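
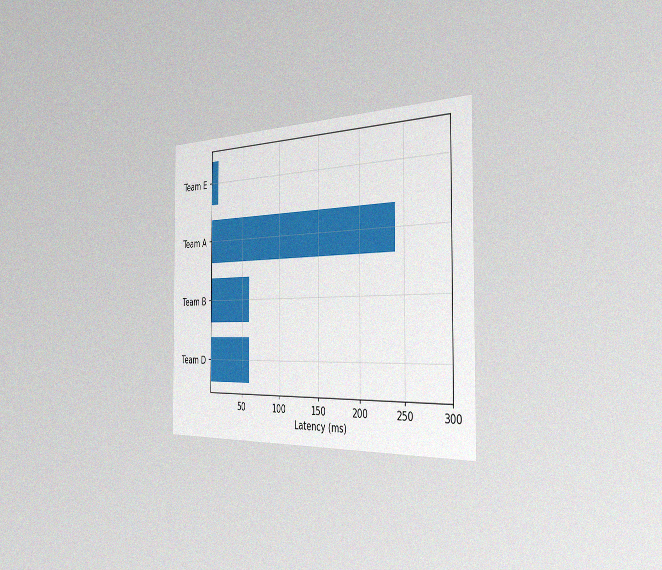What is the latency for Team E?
The chart is viewed slightly from the right, with some photo noise. Reading along the chart's x-axis, the Team E bar reaches 15ms.

15ms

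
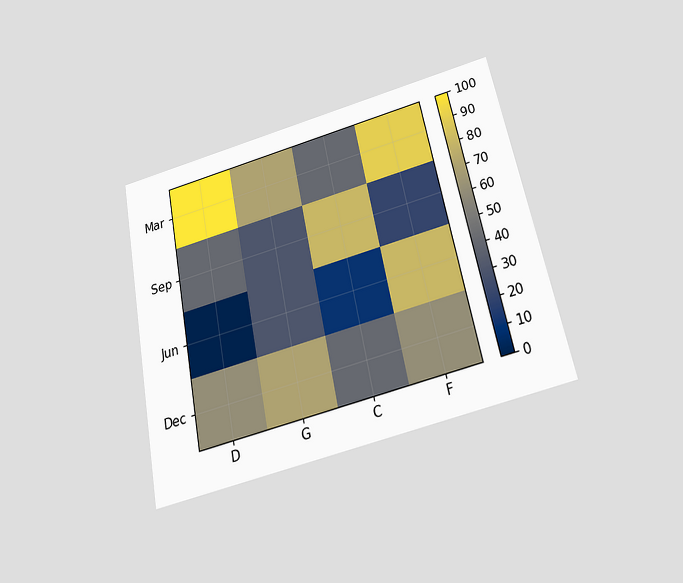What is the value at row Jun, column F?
The chart is tilted about 11° counter-clockwise and viewed slightly from below. Matching cell (Jun, F) against the colorbar gives 80.

80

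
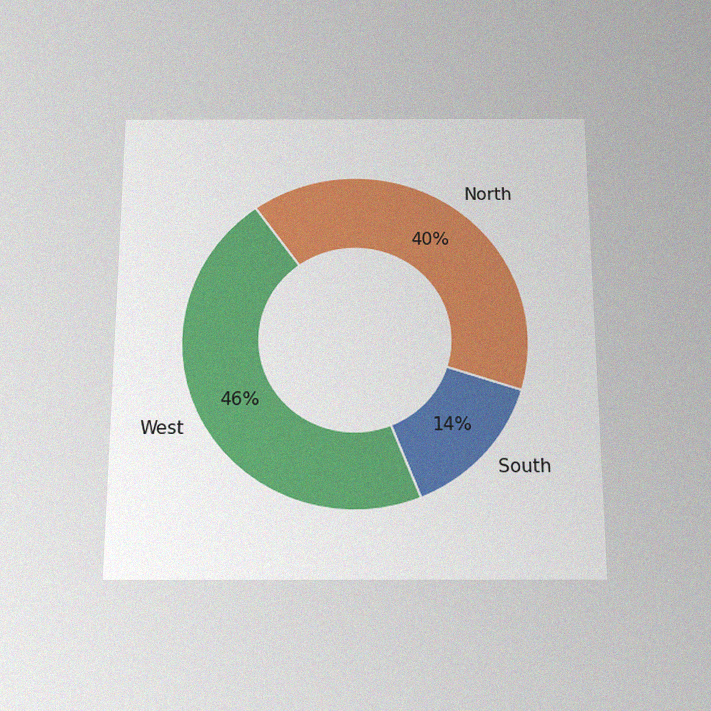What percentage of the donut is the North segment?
40%

The chart is viewed slightly from below, with some photo noise. The North segment takes up 40% of the ring.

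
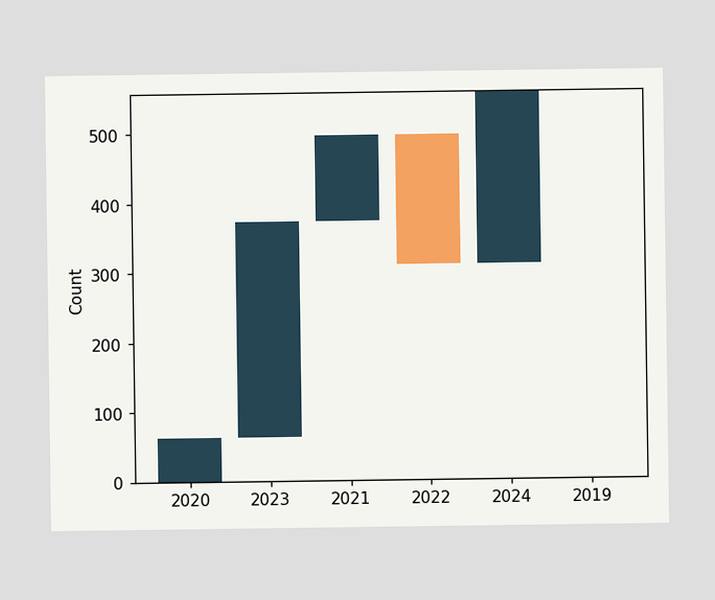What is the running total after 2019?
After 2019 the running total reaches 558.

558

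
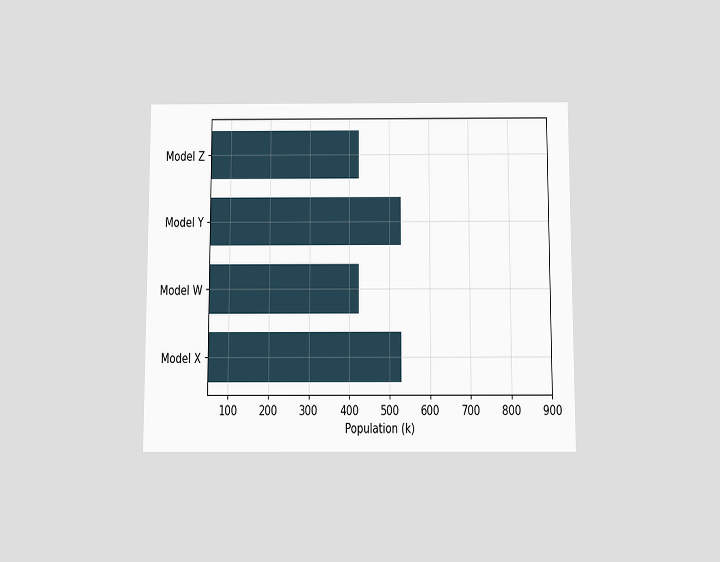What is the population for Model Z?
424k

The chart is viewed slightly from below. Reading along the chart's x-axis, the Model Z bar reaches 424k.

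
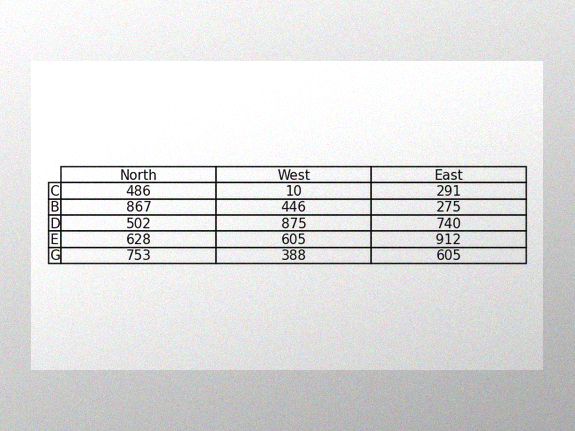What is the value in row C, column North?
486

The image has some photo noise and uneven lighting. The (C, North) cell reads 486.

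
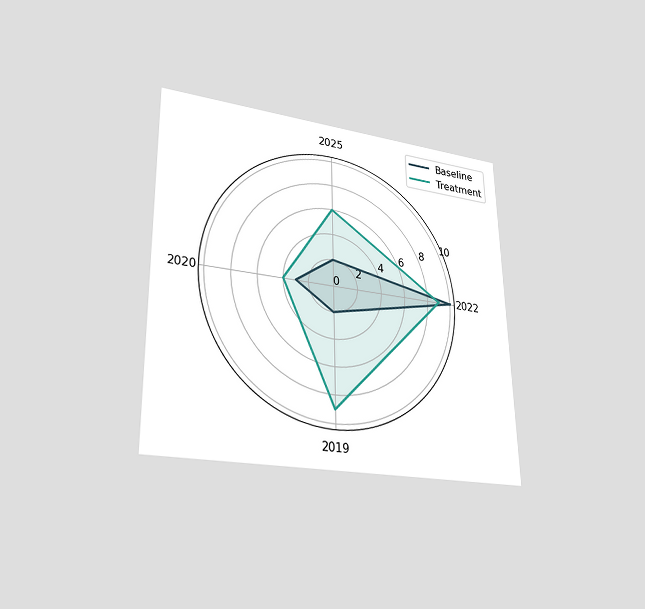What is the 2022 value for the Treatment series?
9

The chart is viewed at a slight angle. On the 2022 axis, Treatment reaches 9.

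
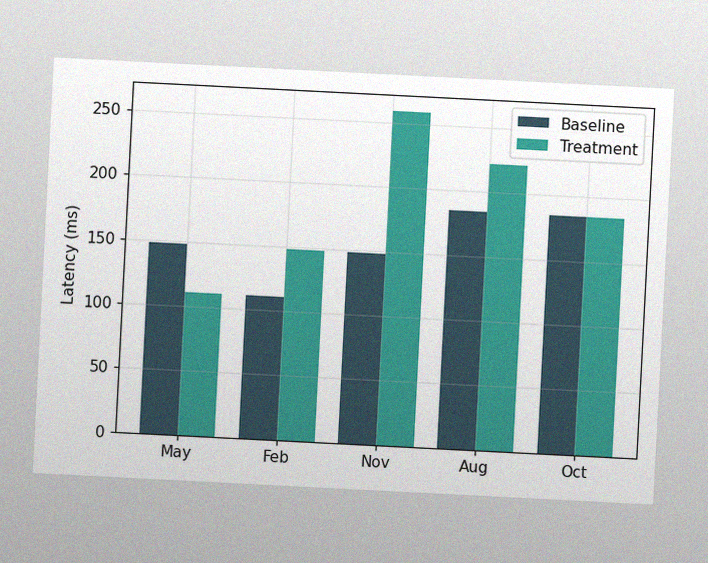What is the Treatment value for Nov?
The chart is tilted about 3° clockwise, with some photo noise. The Treatment bar at Nov reaches 259ms on the y-axis.

259ms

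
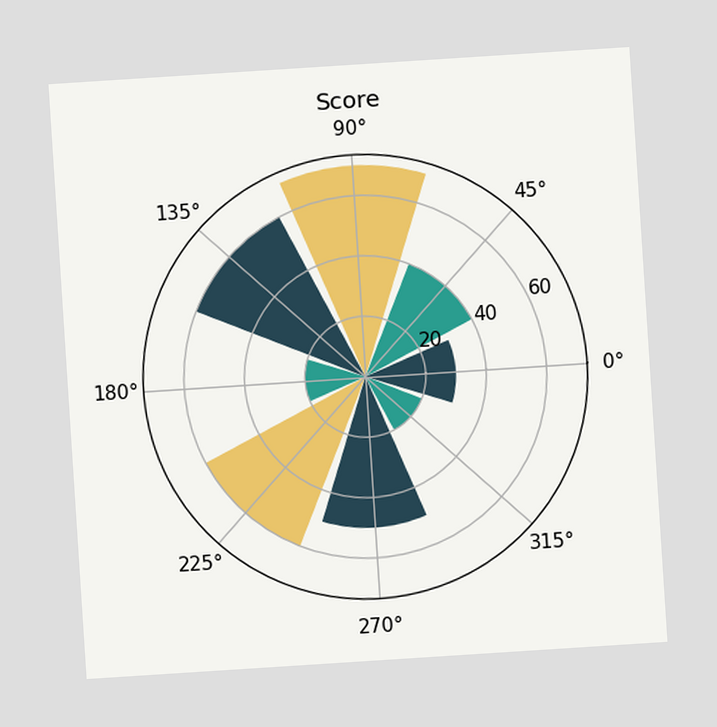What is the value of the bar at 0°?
30

The chart is tilted about 4° counter-clockwise. The bar at 0° reaches 30 on the radial axis.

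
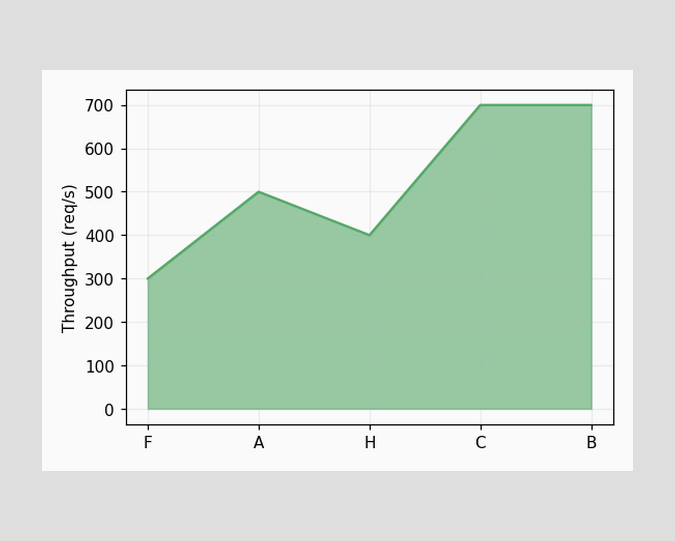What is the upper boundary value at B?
At B the upper boundary is at 700req/s.

700req/s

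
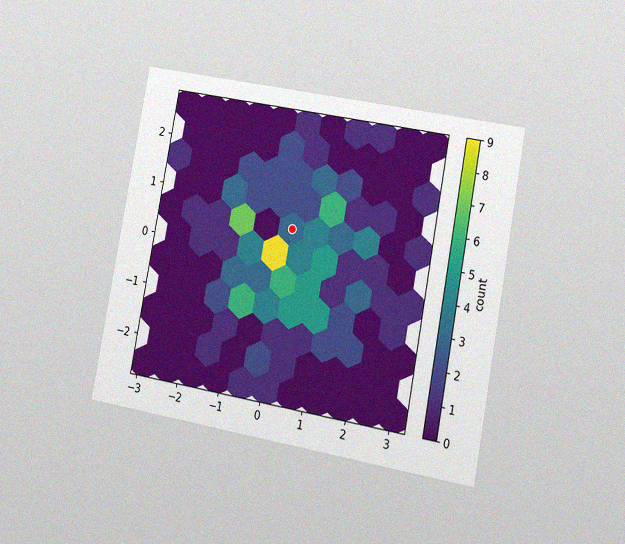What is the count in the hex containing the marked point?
The chart is tilted about 10° clockwise and viewed slightly from the right, with some photo noise. The marked hex reads 3 on the colorbar.

3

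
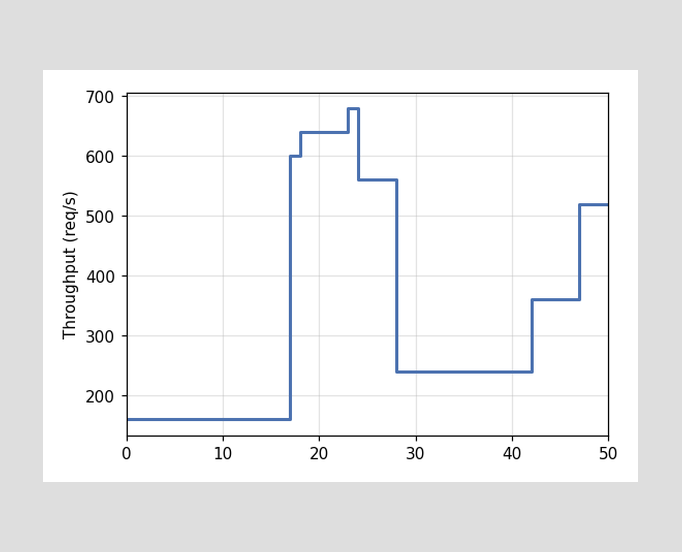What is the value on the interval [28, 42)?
240req/s

On [28, 42) the step sits at 240req/s.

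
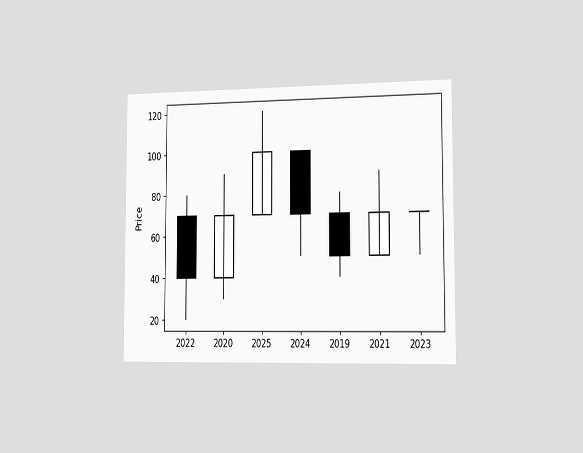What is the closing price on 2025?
100

The chart is viewed slightly from the right. The 2025 candle closes at 100.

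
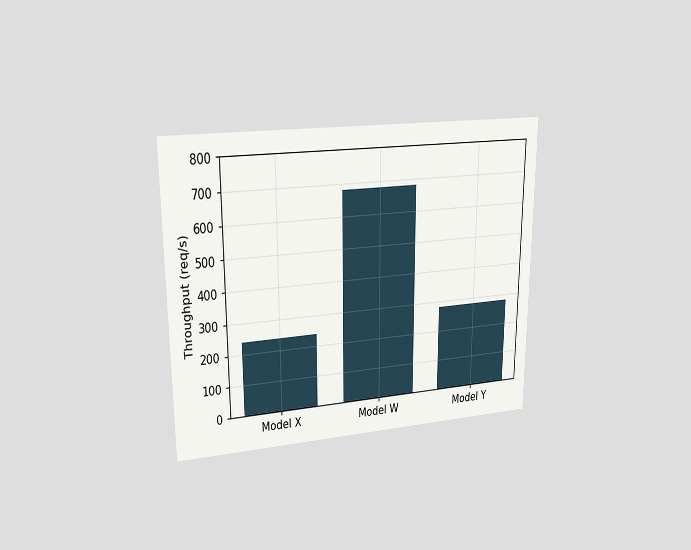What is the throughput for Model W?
680req/s

The chart is viewed at a slight angle. Reading along the chart's y-axis, the Model W bar reaches 680req/s.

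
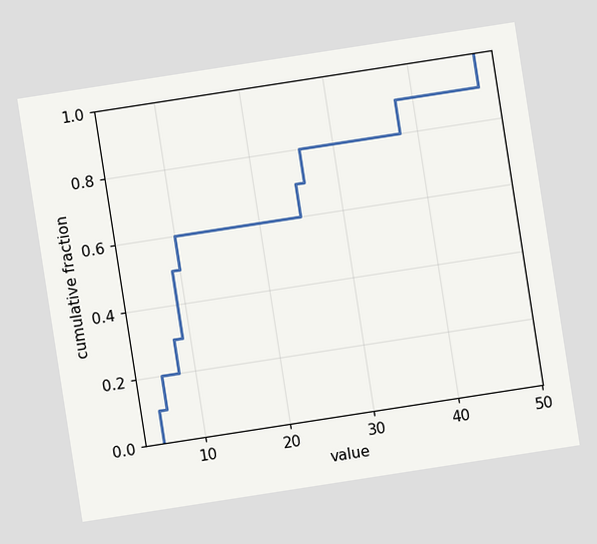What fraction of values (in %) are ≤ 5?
10%

The chart is tilted about 9° counter-clockwise. At x=5 the ECDF step is at 10%.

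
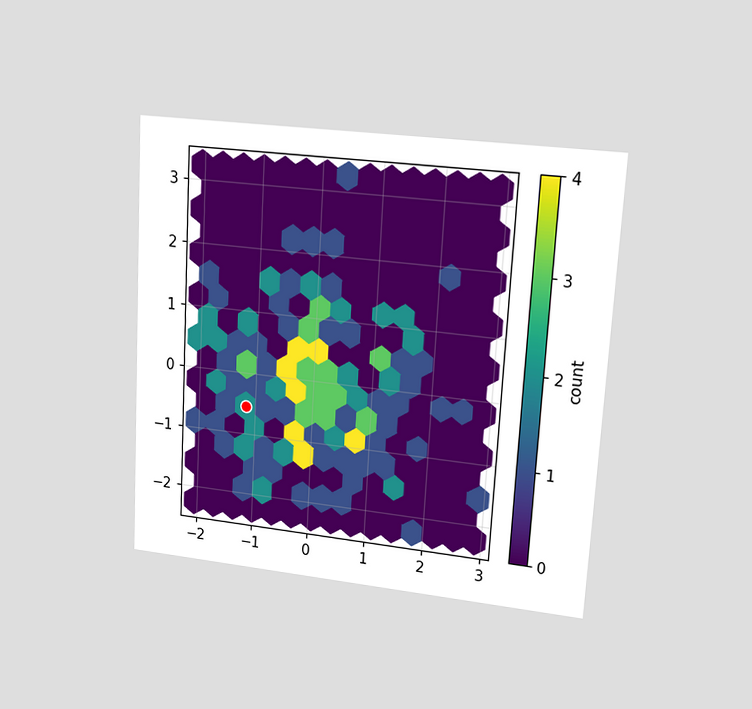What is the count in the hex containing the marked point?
2

The chart is tilted about 3° clockwise and viewed at a slight angle. The marked hex reads 2 on the colorbar.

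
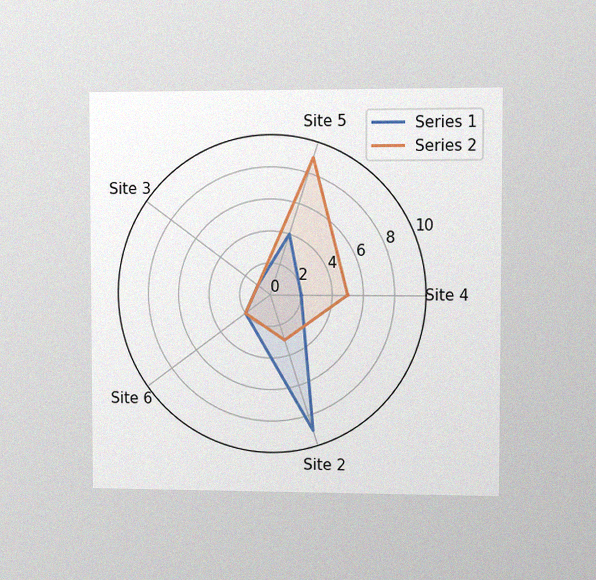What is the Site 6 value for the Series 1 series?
The chart is viewed at a slight angle, with some photo noise. On the Site 6 axis, Series 1 reaches 2.

2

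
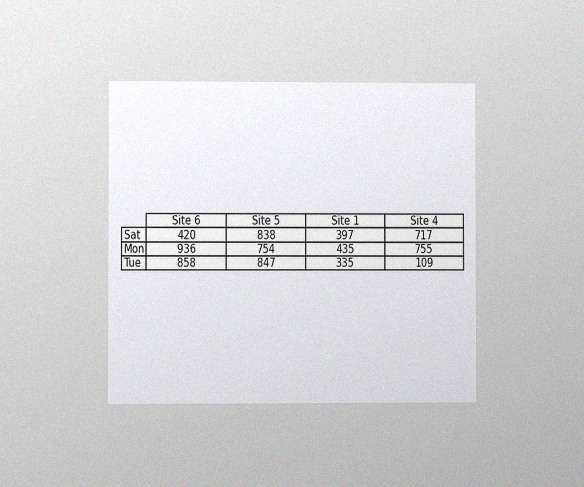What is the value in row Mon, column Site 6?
The chart is viewed at a slight angle, with some photo noise. The (Mon, Site 6) cell reads 936.

936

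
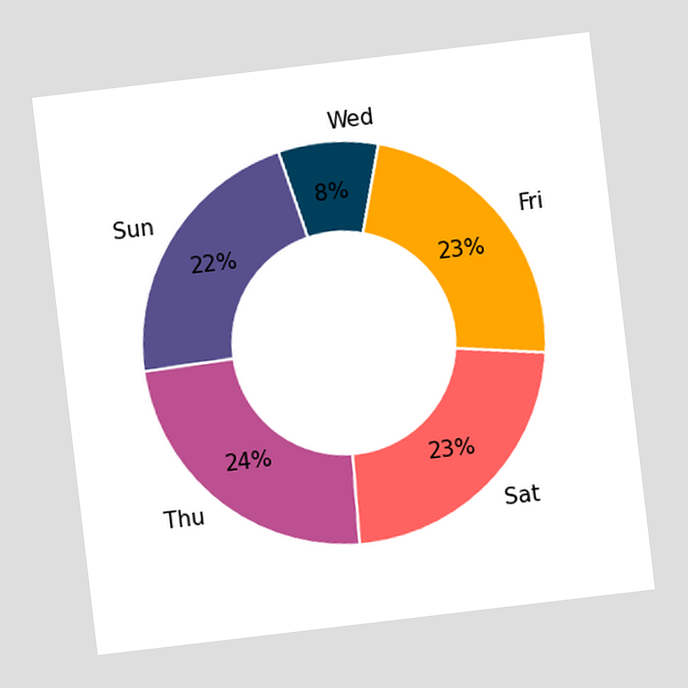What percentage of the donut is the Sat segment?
The chart is tilted about 7° counter-clockwise. The Sat segment takes up 23% of the ring.

23%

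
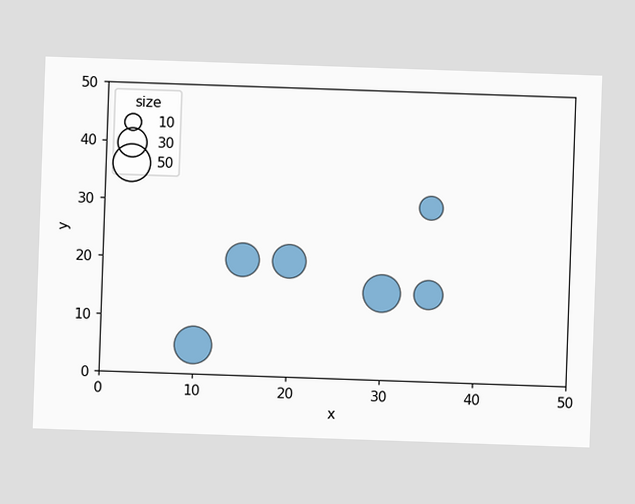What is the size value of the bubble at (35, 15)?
Matching the bubble at (35, 15) against the size legend gives 30.

30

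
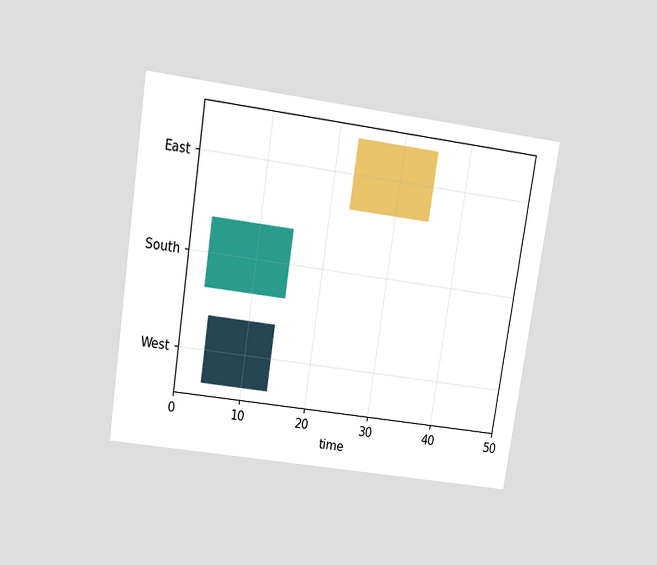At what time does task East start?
23

The chart is tilted about 9° clockwise and viewed slightly from above. The East bar begins at t=23.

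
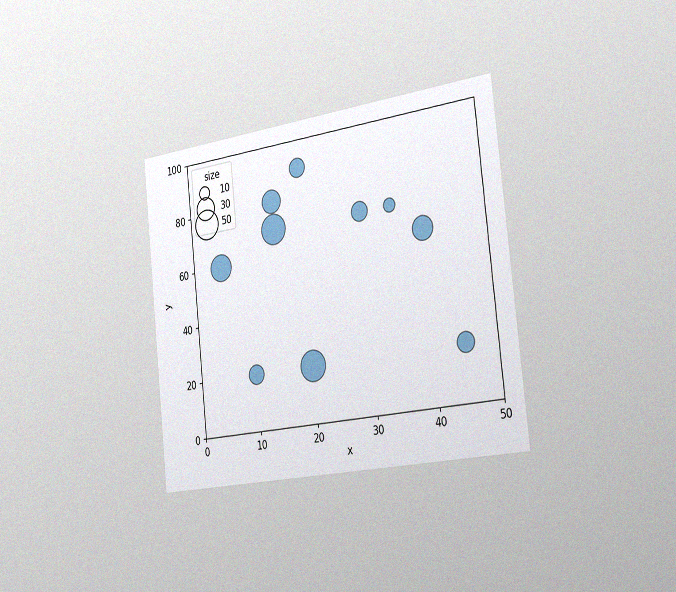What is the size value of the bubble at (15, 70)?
The chart is tilted about 6° counter-clockwise and viewed slightly from the right, with some photo noise. Matching the bubble at (15, 70) against the size legend gives 50.

50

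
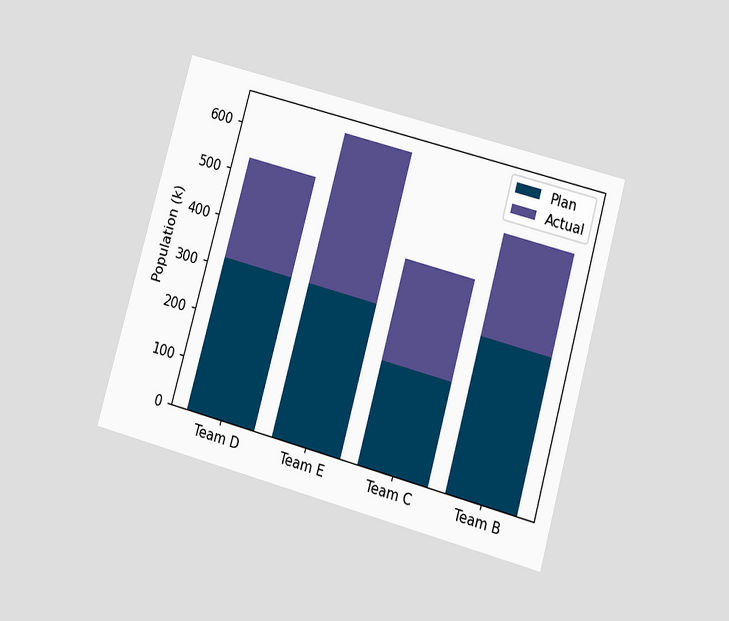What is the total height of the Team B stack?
530k

The chart is tilted about 15° clockwise and viewed slightly from below. The Team B stack's top reaches 530k on the y-axis.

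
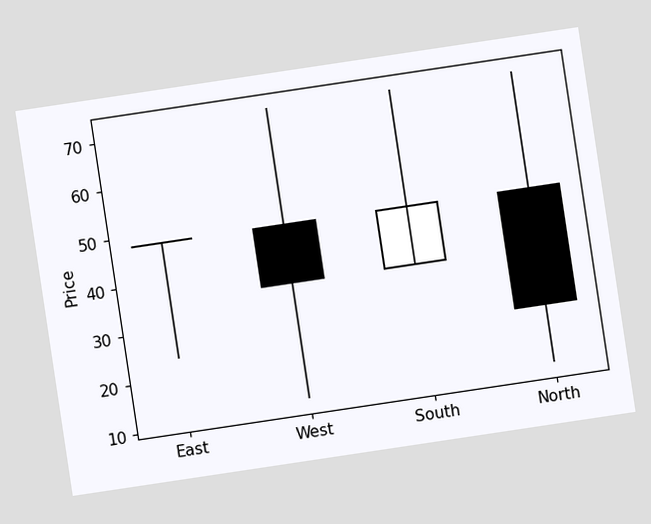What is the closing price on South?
The chart is tilted about 8° counter-clockwise. The South candle closes at 48.

48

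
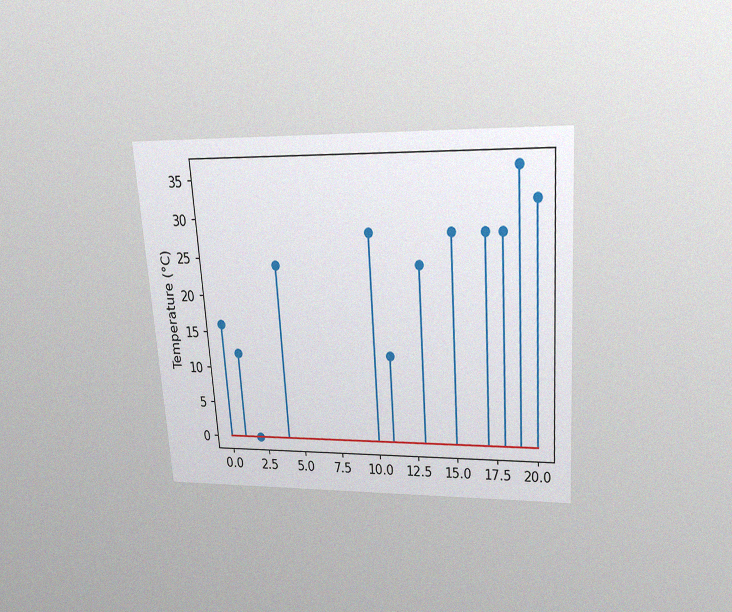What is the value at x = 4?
The chart is tilted about 4° counter-clockwise and viewed slightly from above, with some photo noise. The stem at x=4 reaches 24°C.

24°C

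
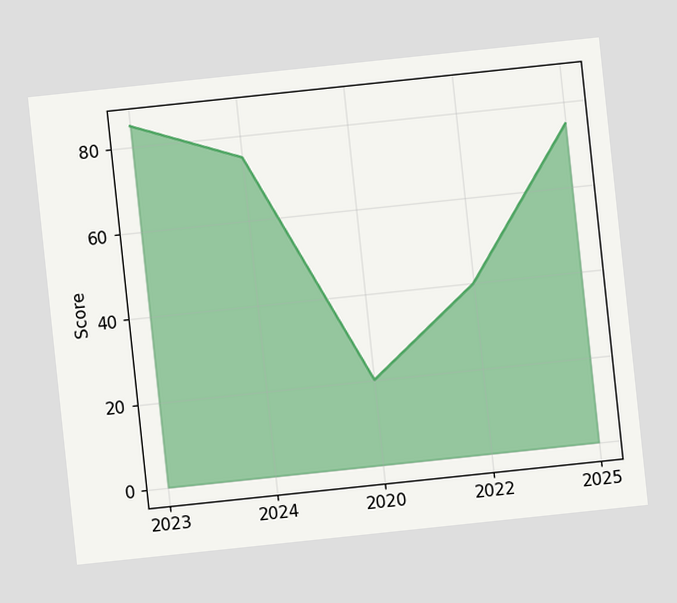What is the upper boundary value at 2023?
85

The chart is tilted about 6° counter-clockwise. At 2023 the upper boundary is at 85.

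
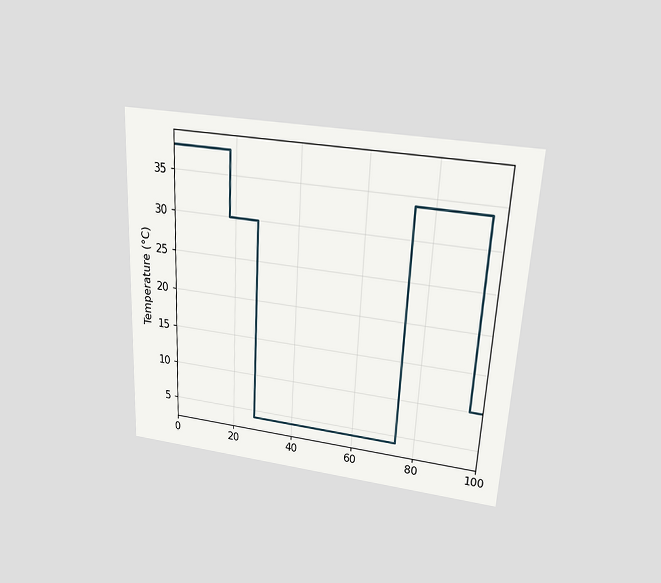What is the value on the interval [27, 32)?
The chart is tilted about 3° clockwise and viewed slightly from above. On [27, 32) the step sits at 4°C.

4°C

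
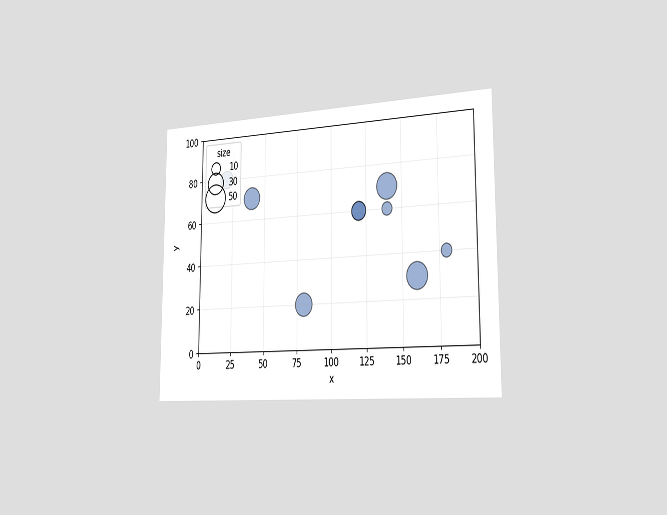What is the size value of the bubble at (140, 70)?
The chart is viewed slightly from the right. Matching the bubble at (140, 70) against the size legend gives 40.

40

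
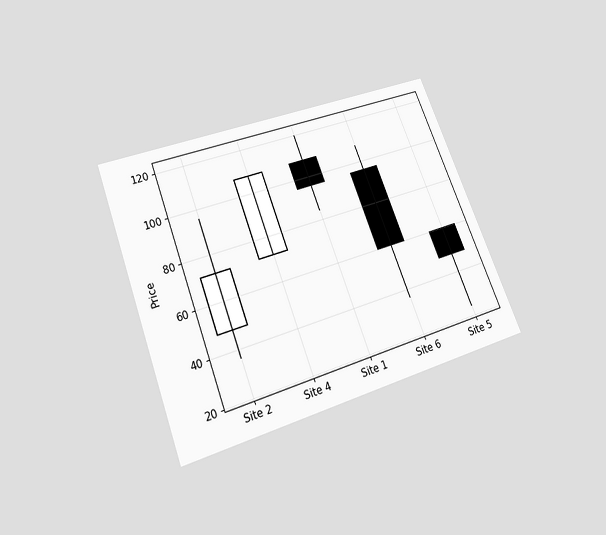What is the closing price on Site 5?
The chart is tilted about 21° counter-clockwise and viewed slightly from below. The Site 5 candle closes at 48.

48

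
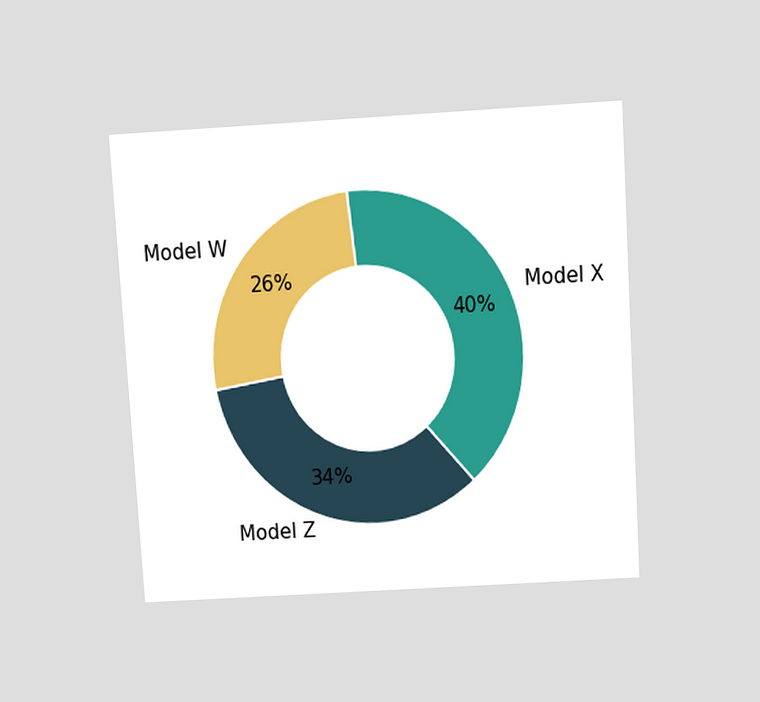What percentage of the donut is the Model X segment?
The chart is tilted about 4° counter-clockwise and viewed slightly from above. The Model X segment takes up 40% of the ring.

40%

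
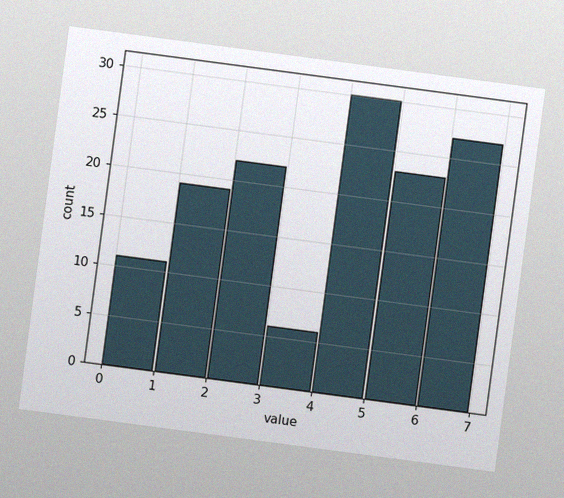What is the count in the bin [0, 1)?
The chart is tilted about 8° clockwise, with some photo noise. The [0, 1) bin has height 11.

11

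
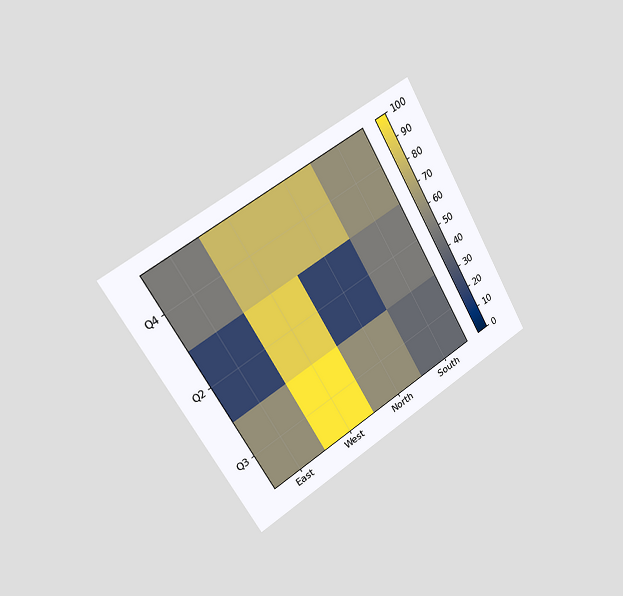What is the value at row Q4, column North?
80

The chart is tilted about 30° counter-clockwise and viewed slightly from the left. Matching cell (Q4, North) against the colorbar gives 80.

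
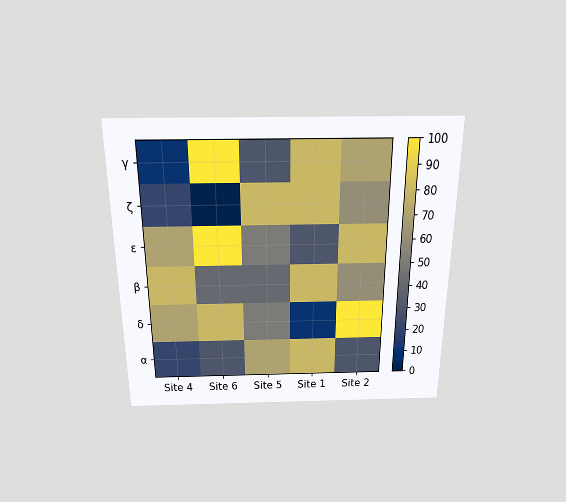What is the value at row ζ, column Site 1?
80

The chart is viewed slightly from above. Matching cell (ζ, Site 1) against the colorbar gives 80.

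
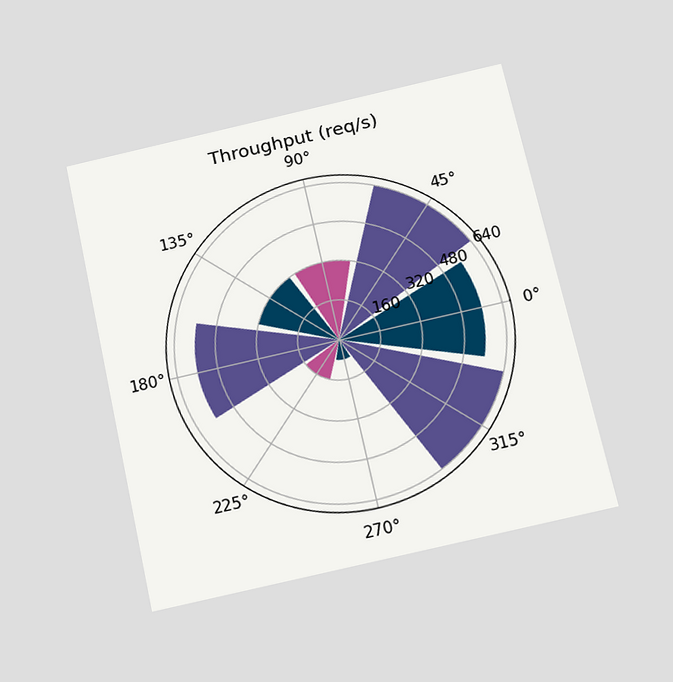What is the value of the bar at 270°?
The chart is tilted about 12° counter-clockwise and viewed slightly from below. The bar at 270° reaches 80req/s on the radial axis.

80req/s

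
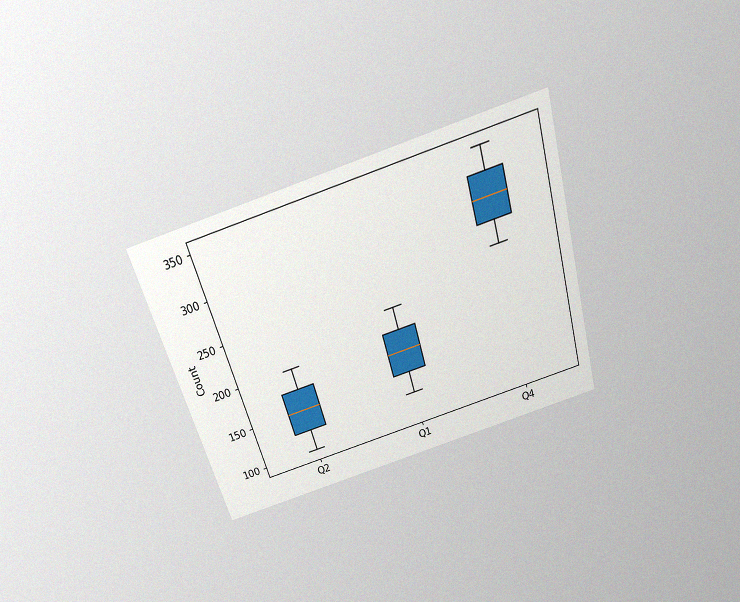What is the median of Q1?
The chart is tilted about 16° counter-clockwise and viewed slightly from above, with some photo noise. The median line in the Q1 box sits at 175.

175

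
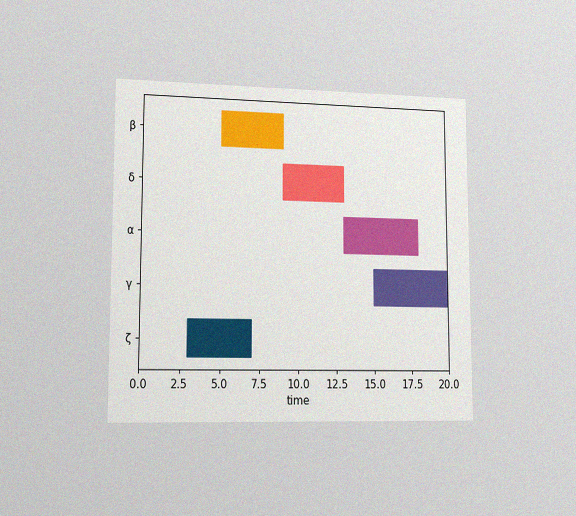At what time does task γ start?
15

The chart is viewed slightly from the left, with some photo noise. The γ bar begins at t=15.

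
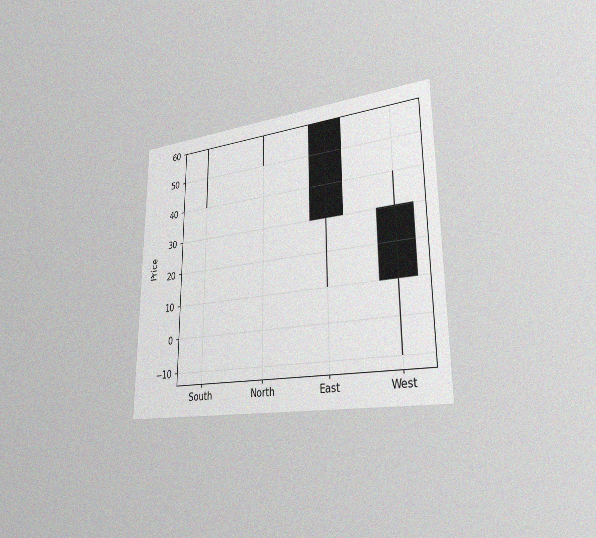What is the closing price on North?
The chart is viewed slightly from the right, with some photo noise. The North candle closes at 60.

60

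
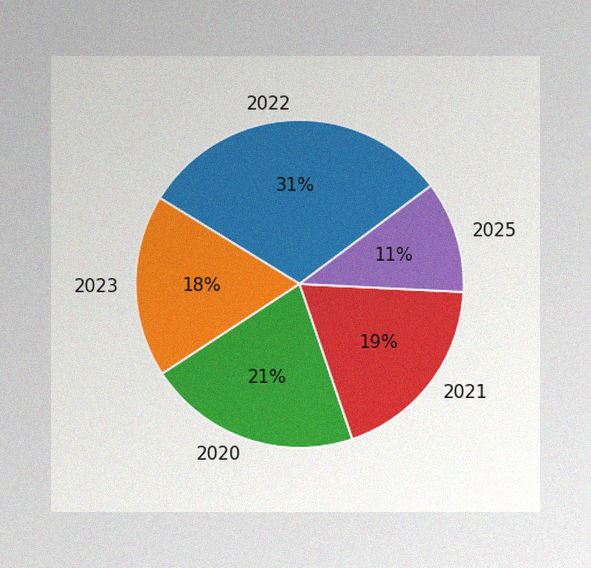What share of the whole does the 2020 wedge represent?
The image has some photo noise and uneven lighting. The 2020 slice takes up 21% of the pie.

21%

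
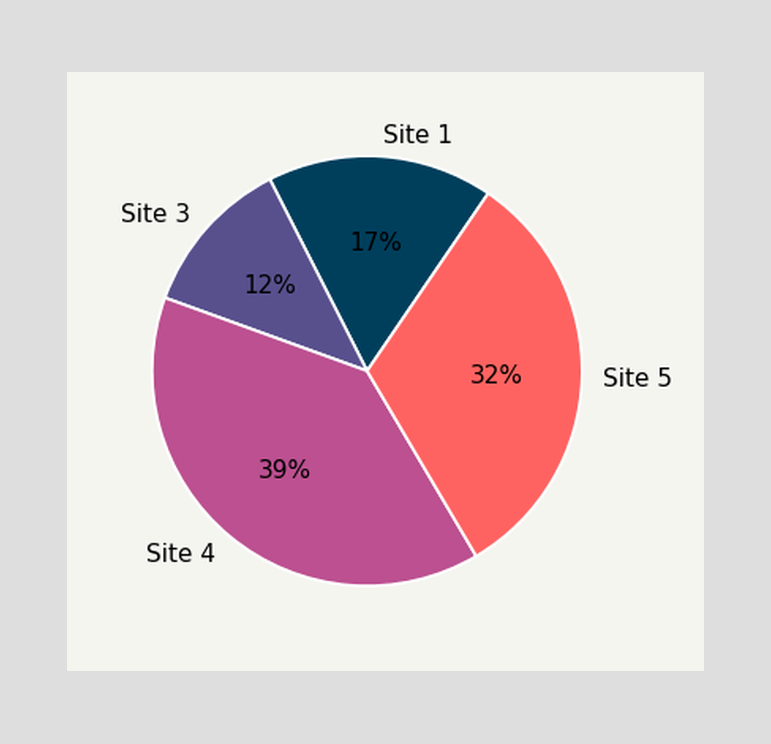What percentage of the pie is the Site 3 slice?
12%

The Site 3 slice takes up 12% of the pie.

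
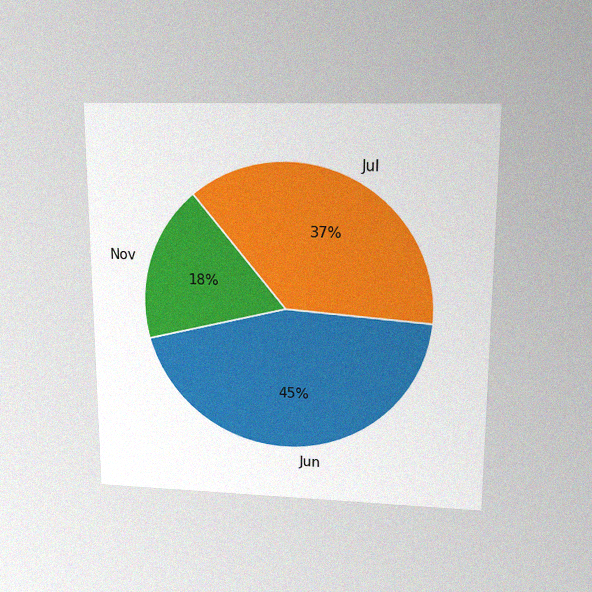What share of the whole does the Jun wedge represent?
45%

The chart is viewed slightly from above, with some photo noise. The Jun slice takes up 45% of the pie.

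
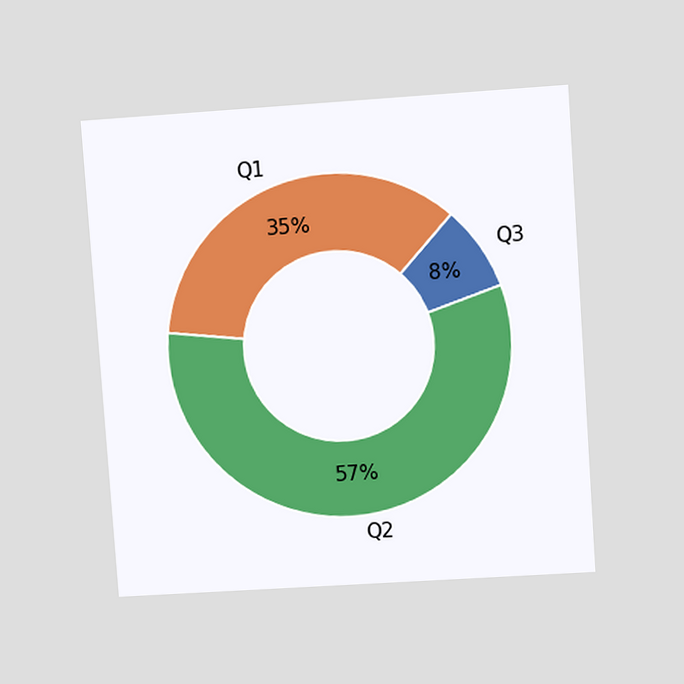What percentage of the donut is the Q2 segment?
The chart is tilted about 4° counter-clockwise and viewed at a slight angle. The Q2 segment takes up 57% of the ring.

57%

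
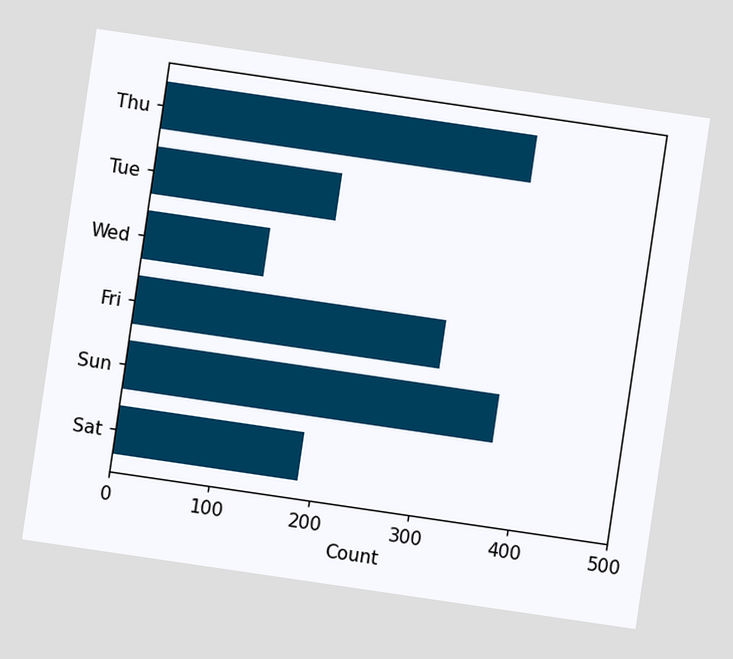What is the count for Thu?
The chart is tilted about 8° clockwise. Reading along the chart's x-axis, the Thu bar reaches 372.

372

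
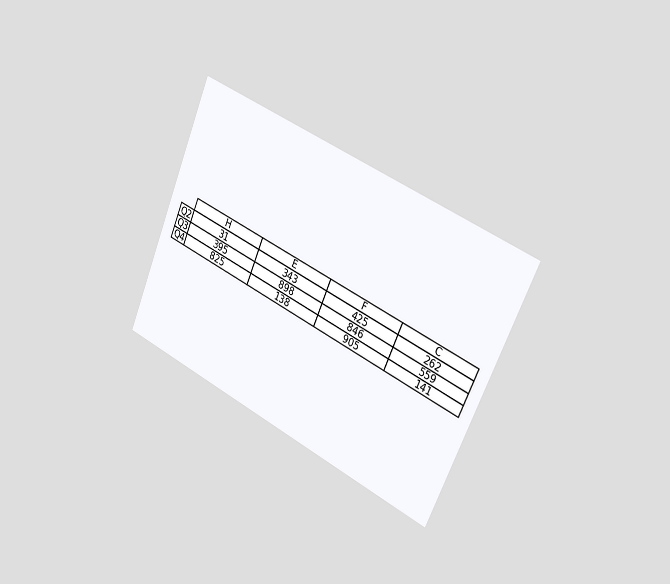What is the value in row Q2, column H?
The chart is tilted about 23° clockwise and viewed slightly from the right. The (Q2, H) cell reads 31.

31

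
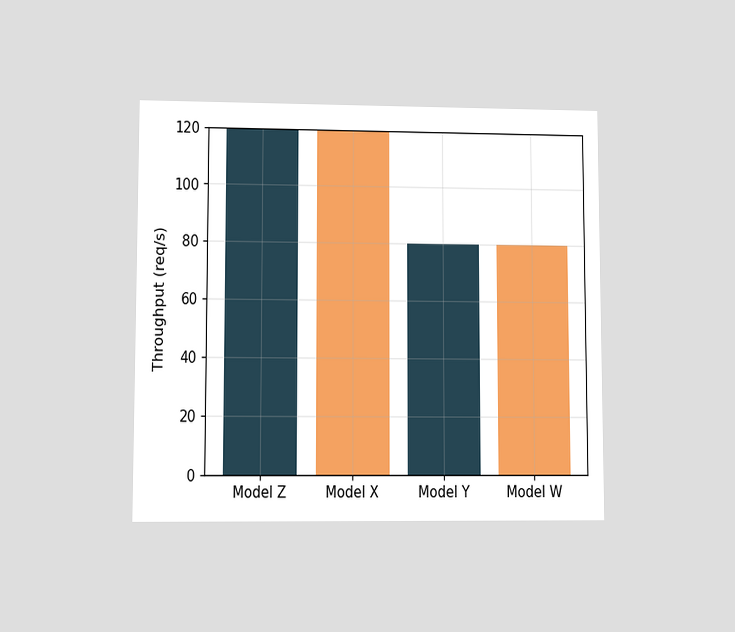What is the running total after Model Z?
The chart is viewed at a slight angle. After Model Z the running total reaches 120req/s.

120req/s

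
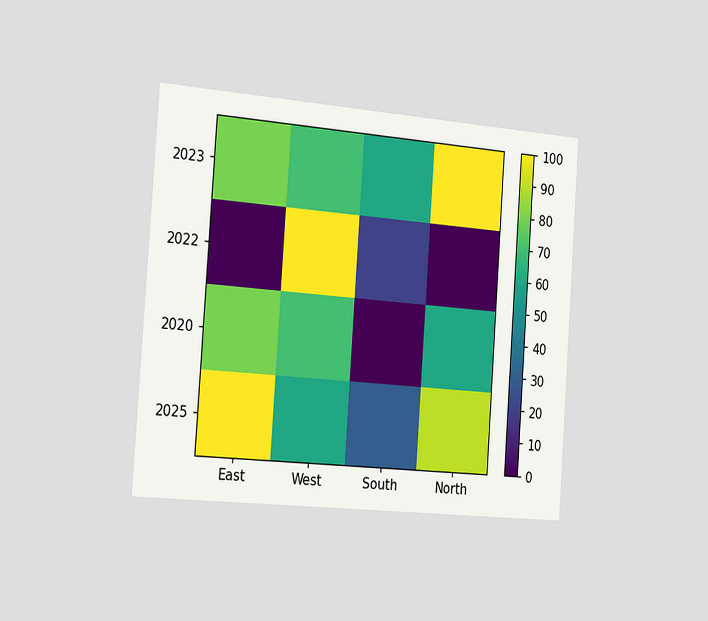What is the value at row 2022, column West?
The chart is tilted about 4° clockwise and viewed slightly from the left. Matching cell (2022, West) against the colorbar gives 100.

100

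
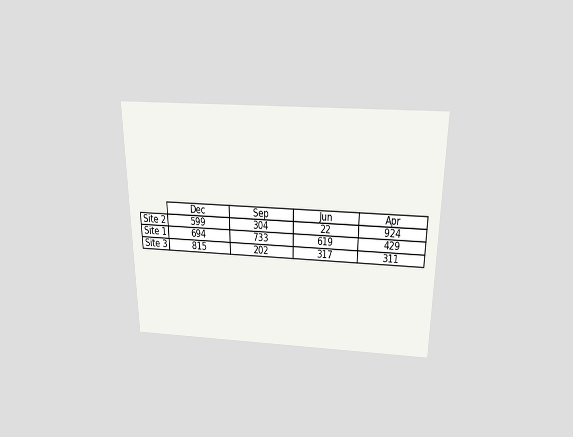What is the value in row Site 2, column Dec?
599

The chart is viewed slightly from above. The (Site 2, Dec) cell reads 599.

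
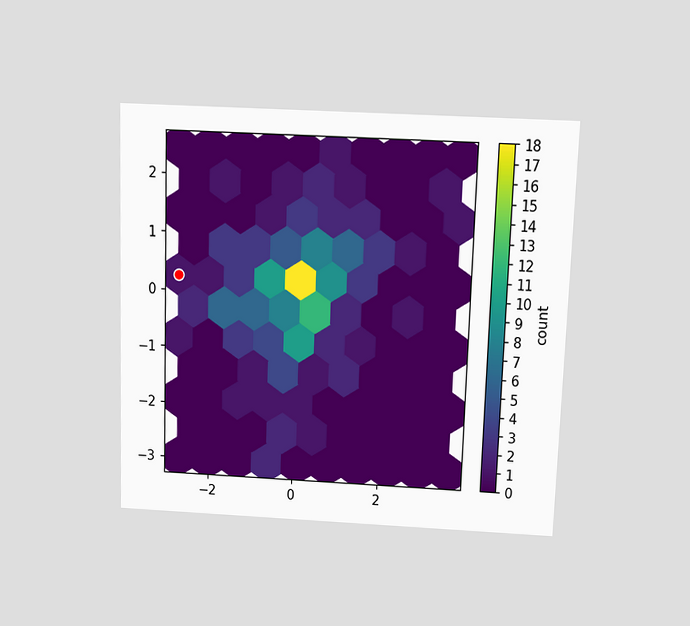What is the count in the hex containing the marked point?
The chart is tilted about 2° clockwise and viewed slightly from above. The marked hex reads 1 on the colorbar.

1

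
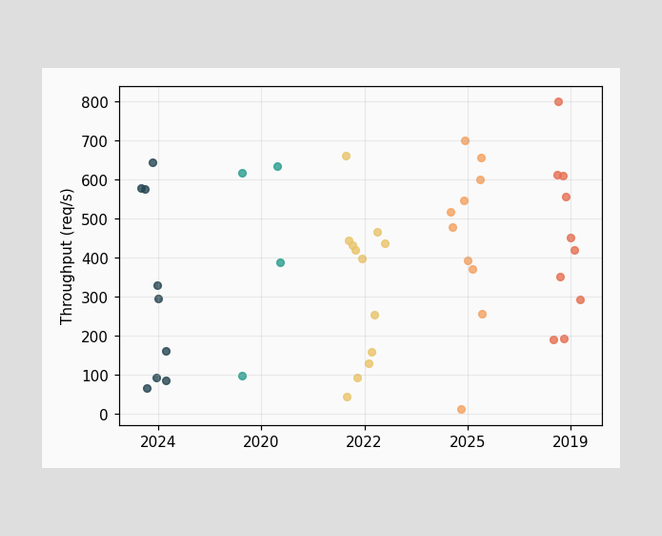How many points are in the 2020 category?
Counting the markers in the 2020 column gives 4.

4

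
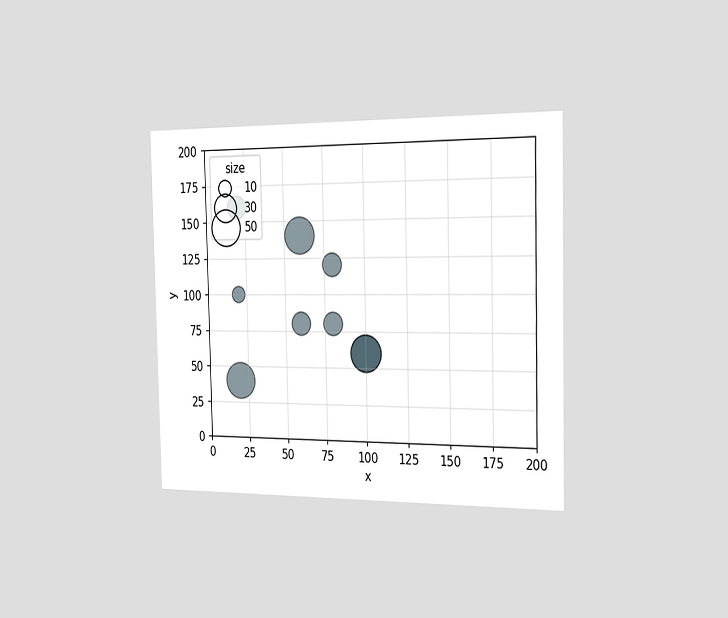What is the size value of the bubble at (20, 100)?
The chart is viewed slightly from the right. Matching the bubble at (20, 100) against the size legend gives 10.

10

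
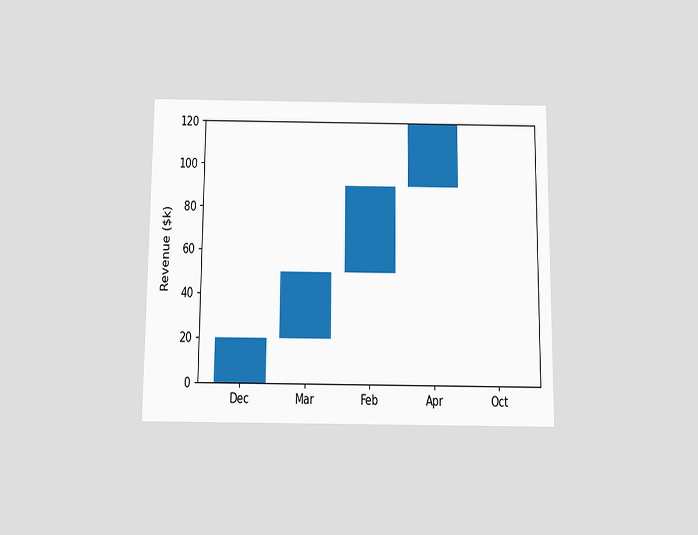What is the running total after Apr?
The chart is viewed slightly from below. After Apr the running total reaches $120k.

$120k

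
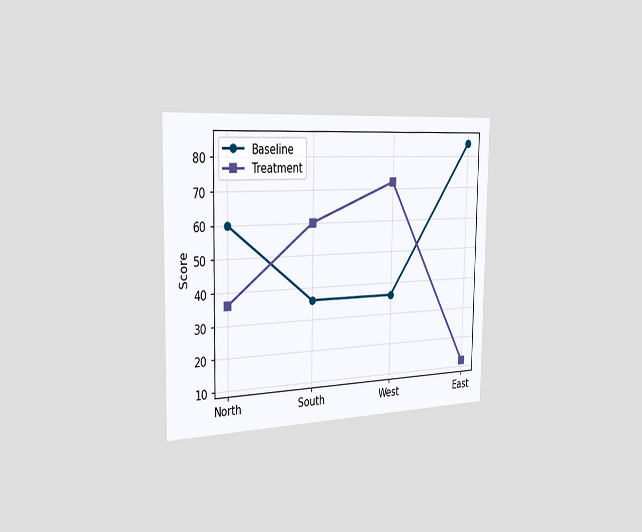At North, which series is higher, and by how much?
Baseline, by 24

The chart is viewed slightly from the left. At North, Baseline sits above the other line by 24.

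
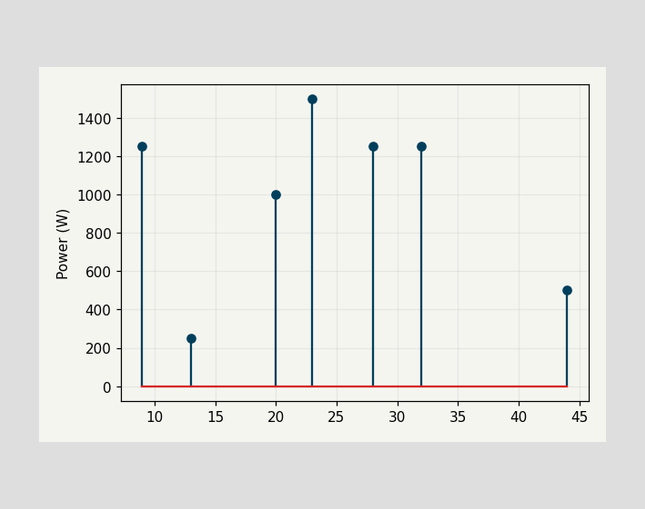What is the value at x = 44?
The stem at x=44 reaches 500W.

500W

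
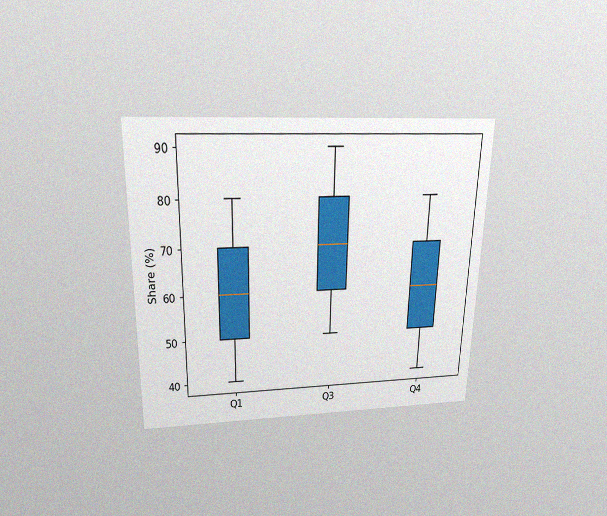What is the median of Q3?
The chart is viewed slightly from above, with some photo noise. The median line in the Q3 box sits at 70%.

70%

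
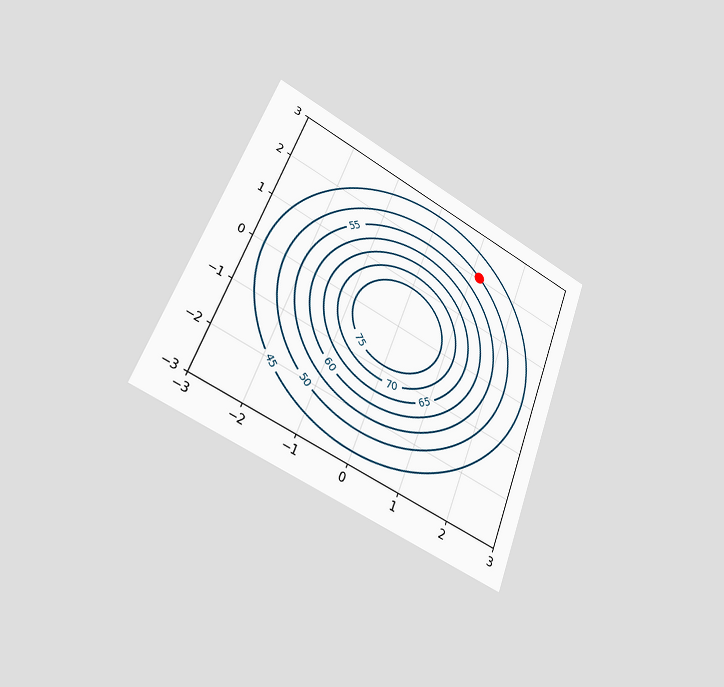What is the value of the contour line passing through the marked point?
50

The chart is tilted about 21° clockwise and viewed slightly from the left. The marked point sits on the contour labelled 50.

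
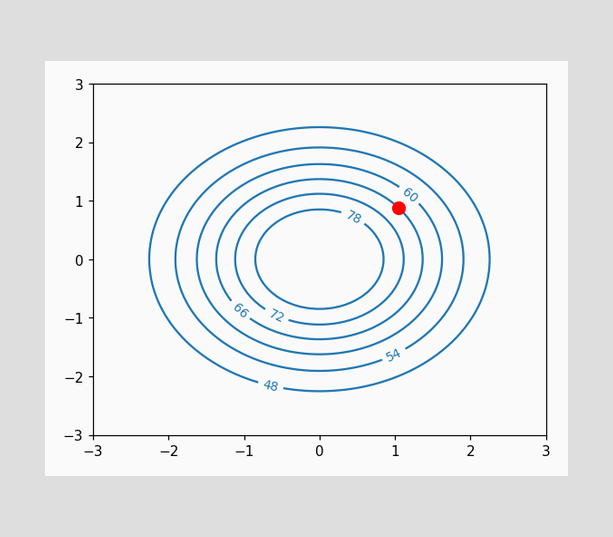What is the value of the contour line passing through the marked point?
66

The marked point sits on the contour labelled 66.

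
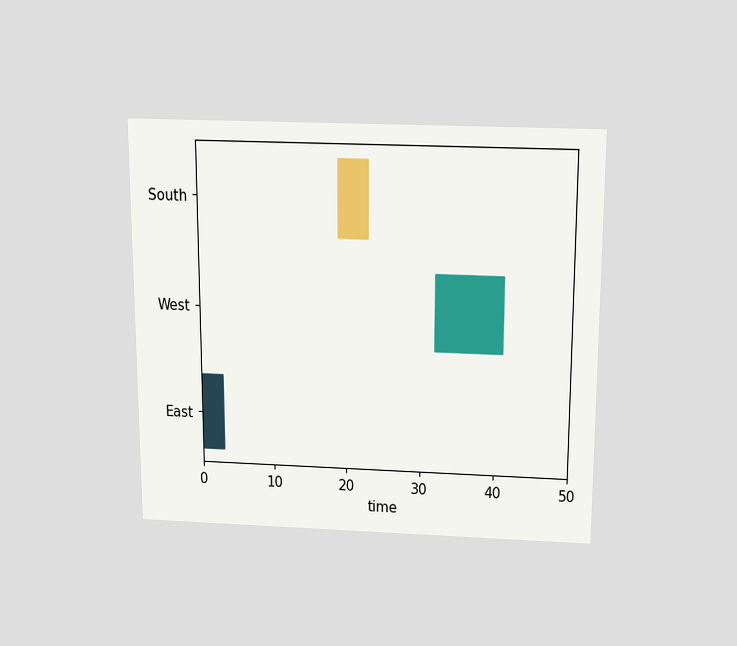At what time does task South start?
19

The chart is viewed slightly from above. The South bar begins at t=19.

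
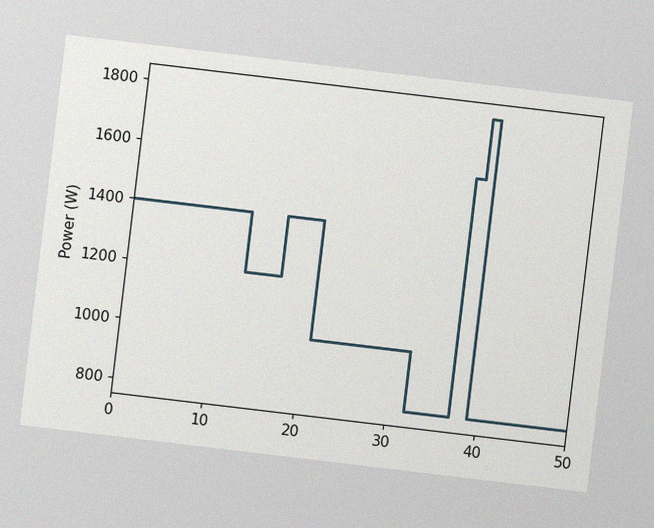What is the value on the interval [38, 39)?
1800W

The chart is tilted about 7° clockwise, with some photo noise. On [38, 39) the step sits at 1800W.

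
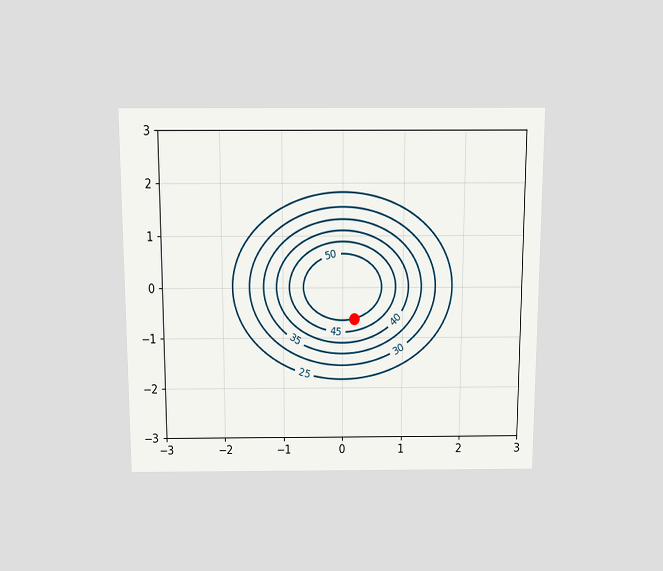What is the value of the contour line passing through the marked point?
The chart is viewed slightly from above. The marked point sits on the contour labelled 50.

50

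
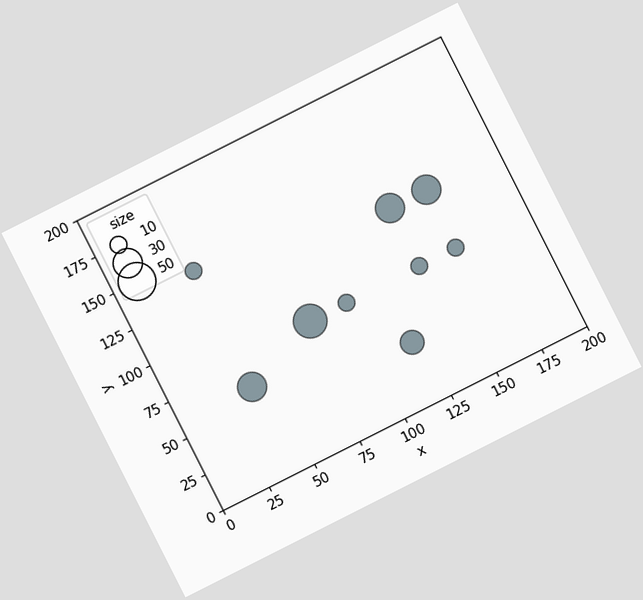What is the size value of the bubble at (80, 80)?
The chart is tilted about 27° counter-clockwise. Matching the bubble at (80, 80) against the size legend gives 40.

40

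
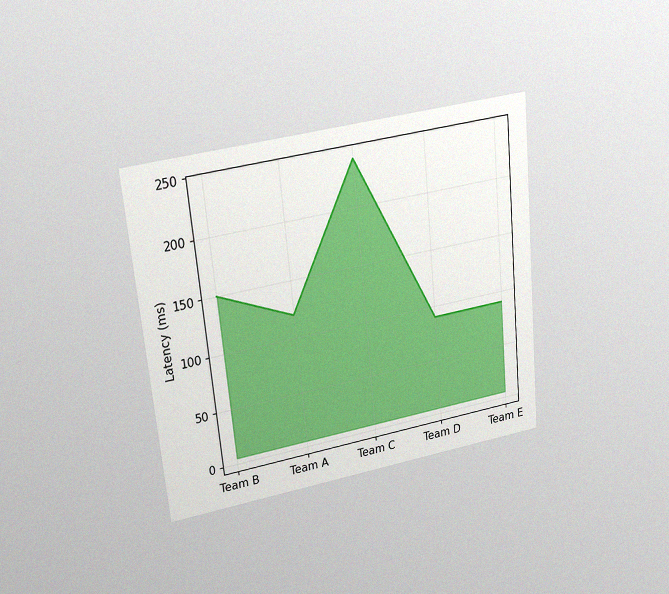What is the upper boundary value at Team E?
90ms

The chart is tilted about 6° counter-clockwise and viewed slightly from above, with some photo noise. At Team E the upper boundary is at 90ms.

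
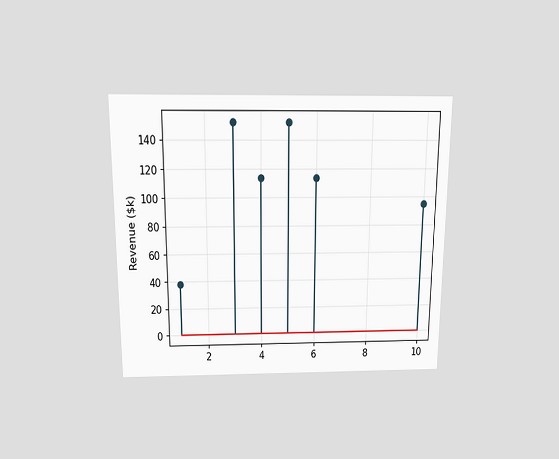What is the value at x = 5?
The chart is viewed slightly from above. The stem at x=5 reaches $152k.

$152k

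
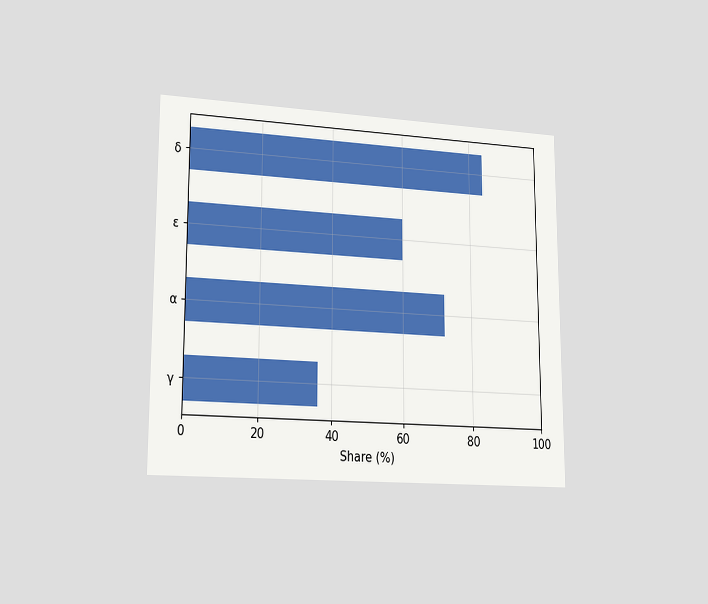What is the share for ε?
The chart is viewed slightly from the left. Reading along the chart's x-axis, the ε bar reaches 60%.

60%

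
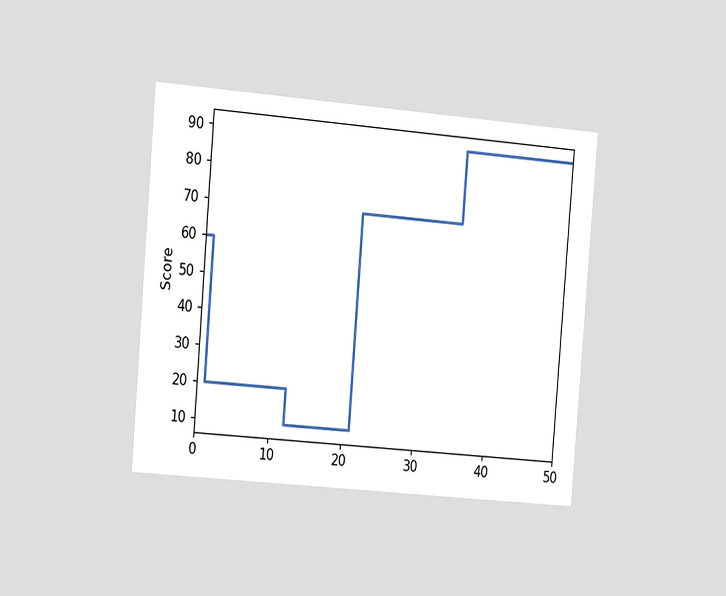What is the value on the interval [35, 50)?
The chart is tilted about 5° clockwise and viewed slightly from the left. On [35, 50) the step sits at 90.

90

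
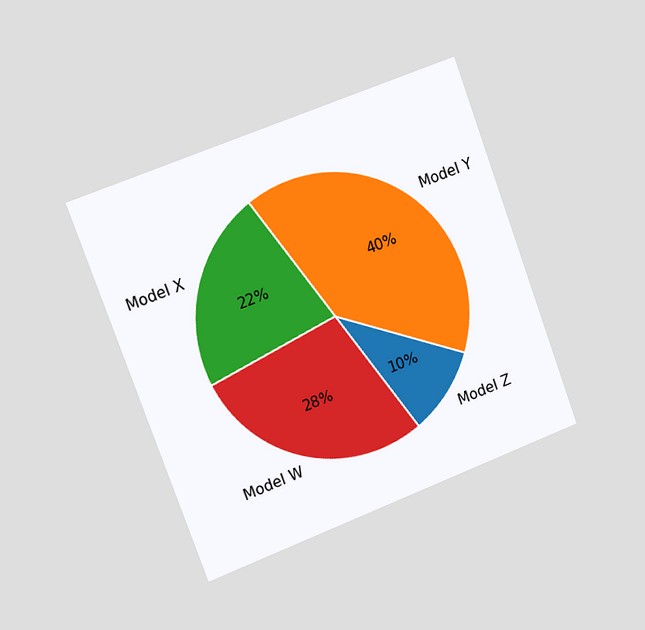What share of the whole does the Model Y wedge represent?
The chart is tilted about 20° counter-clockwise and viewed slightly from the left. The Model Y slice takes up 40% of the pie.

40%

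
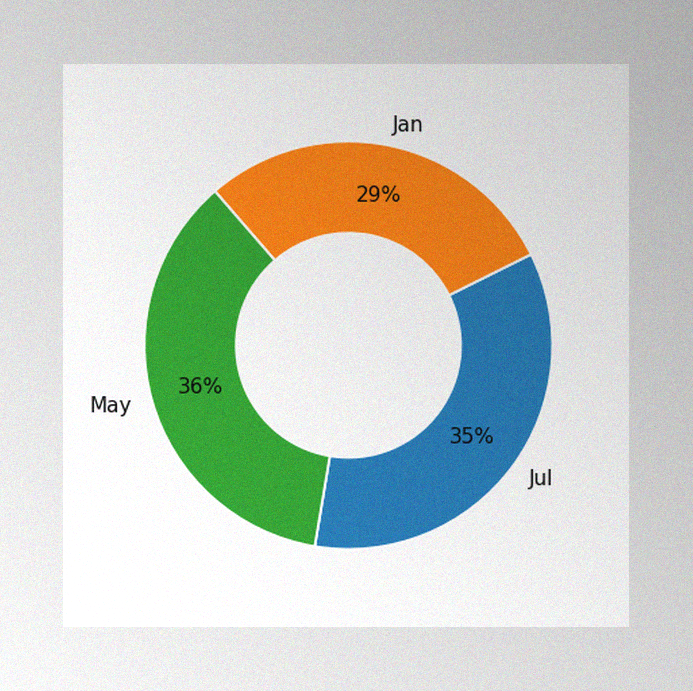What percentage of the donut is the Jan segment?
The image has some photo noise and uneven lighting. The Jan segment takes up 29% of the ring.

29%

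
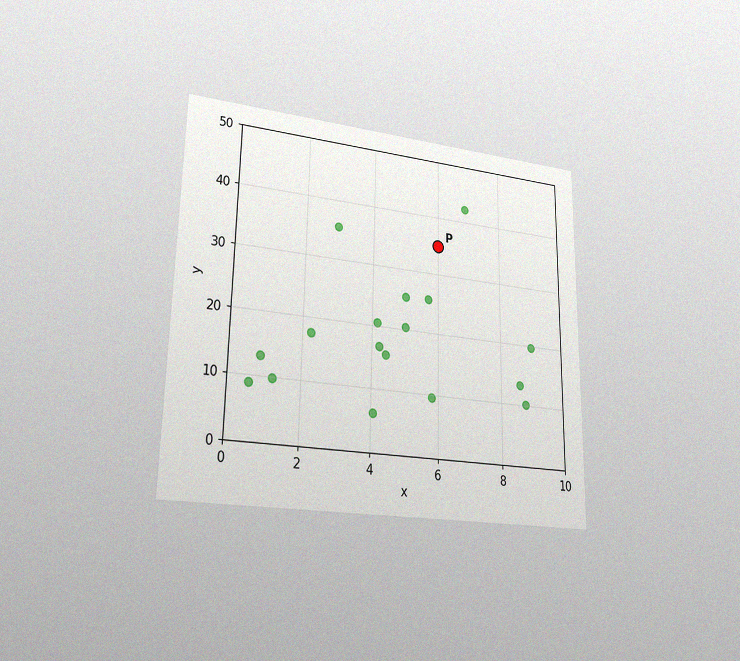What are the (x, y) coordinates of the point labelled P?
(6, 35)

The chart is viewed at a slight angle, with some photo noise. Following the gridlines from P to each axis, P sits at (6, 35).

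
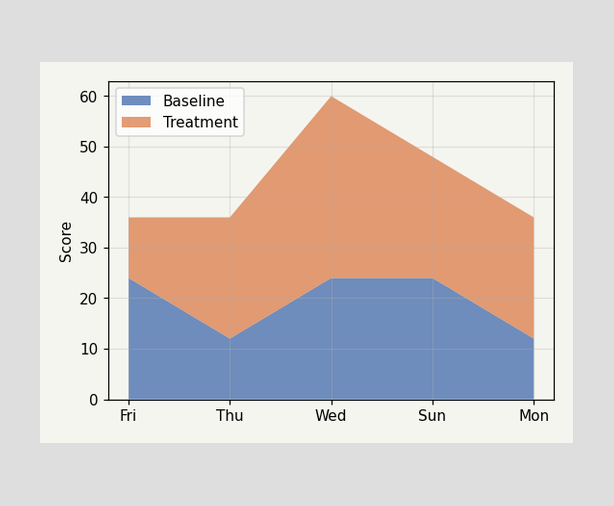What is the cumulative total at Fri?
36

The stacked total at Fri reaches 36.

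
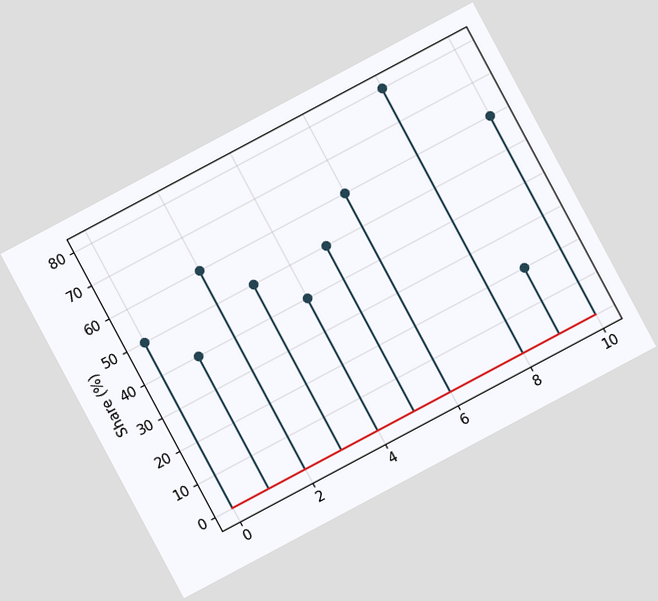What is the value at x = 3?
50%

The chart is tilted about 28° counter-clockwise. The stem at x=3 reaches 50%.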